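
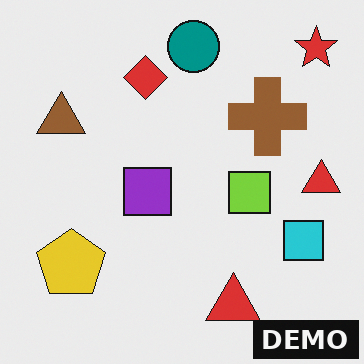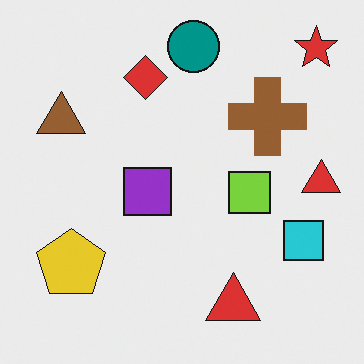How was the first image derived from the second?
The transformation is: watermarked with the text "DEMO" in the lower-right corner.

A dark label reading "DEMO" appears in the lower-right corner.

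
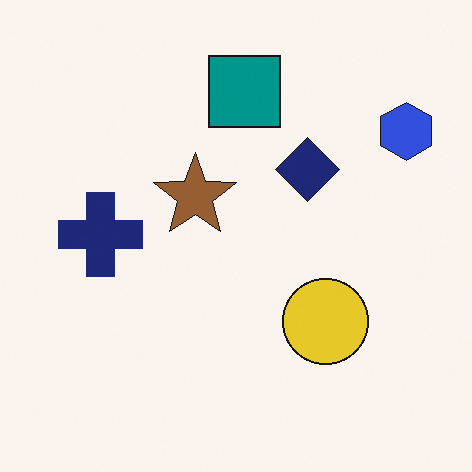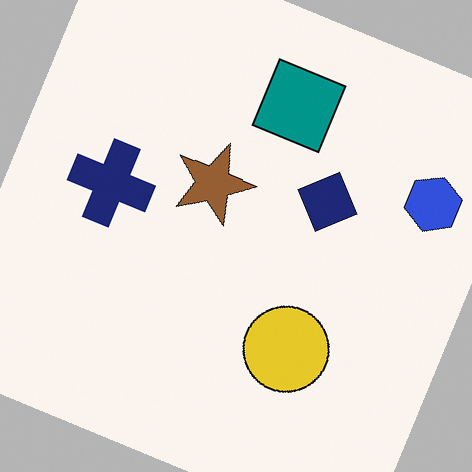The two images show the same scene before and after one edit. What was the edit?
The second image is the first rotated clockwise by a moderate amount.

Every shape is tilted by the same angle and the image corners show triangular fill wedges — a whole-image rotation by a non-right angle.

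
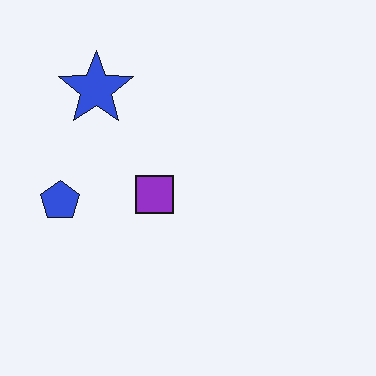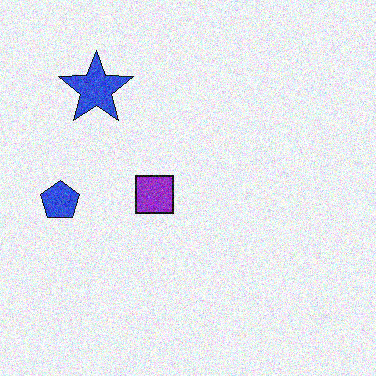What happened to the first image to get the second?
The transformation is: degraded with visible gaussian noise.

Random speckle covers the whole image, including the flat background.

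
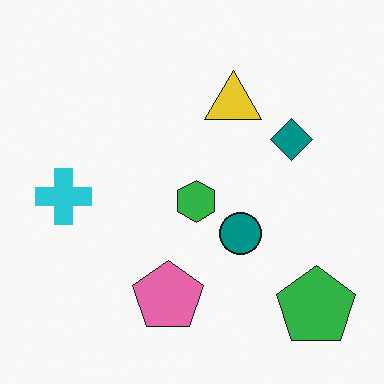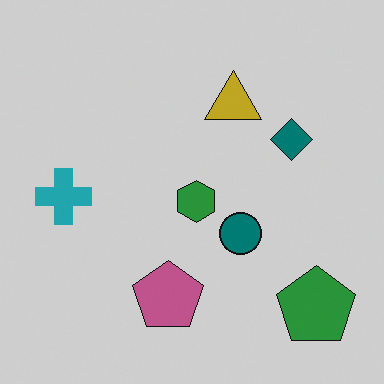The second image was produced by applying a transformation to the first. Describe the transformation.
The transformation is: slightly darkened.

Every pixel — background and shapes alike — is uniformly darkened.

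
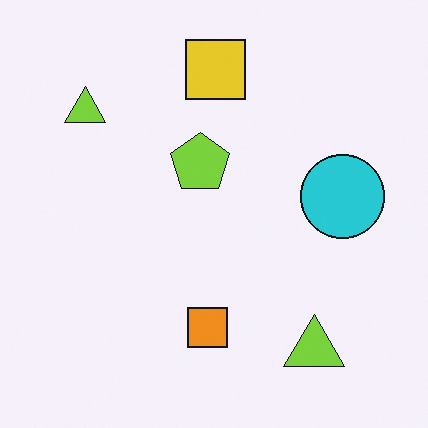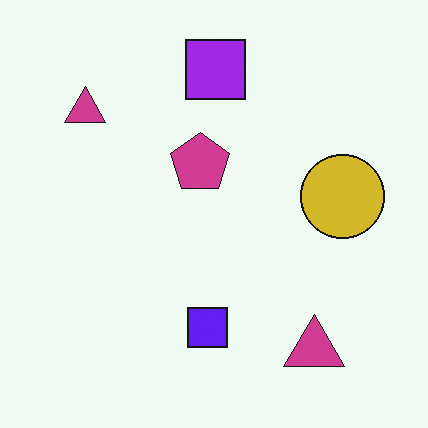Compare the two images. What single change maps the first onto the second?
The image was hue-shifted through roughly half the color wheel.

Every shape's color has rotated by the same amount around the hue wheel — a uniform hue shift.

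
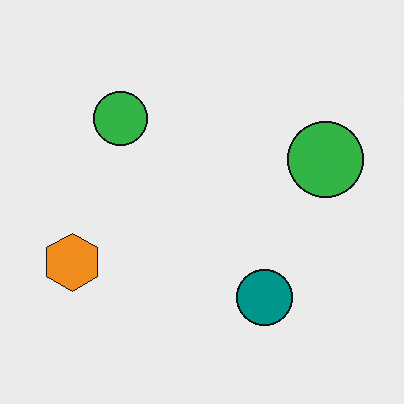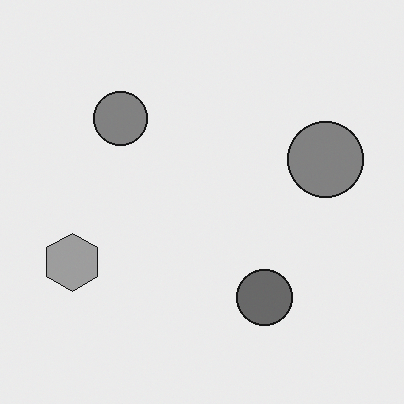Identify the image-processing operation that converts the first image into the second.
It was converted to grayscale.

All color is removed — every shape is now a shade of grey.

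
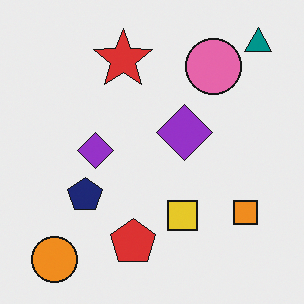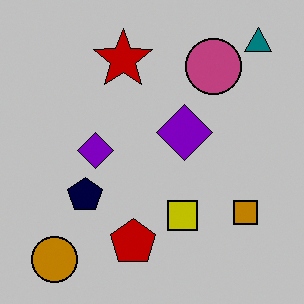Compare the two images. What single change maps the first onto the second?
The second image is the first heavily posterized to just a handful of flat colors.

Each flat color has snapped to a coarser quantized level — most visibly, the near-white background has dropped to a flat grey.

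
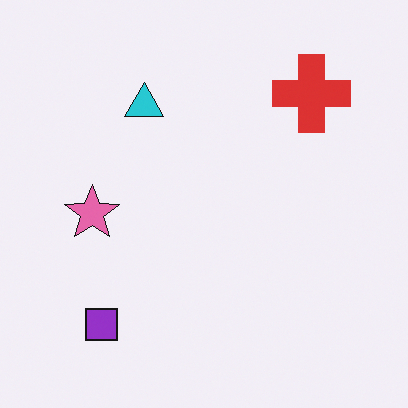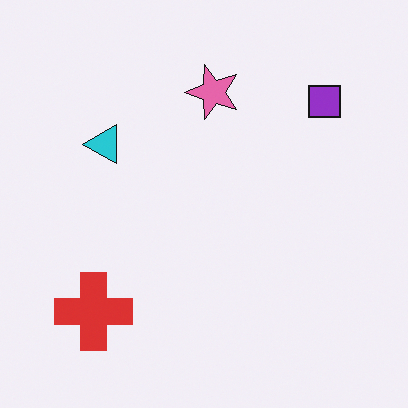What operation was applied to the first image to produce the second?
This is the original image transposed (reflected across the top-left ↔ bottom-right diagonal).

Shapes have swapped their row and column positions — what was in the top-right is now in the bottom-left — a diagonal reflection.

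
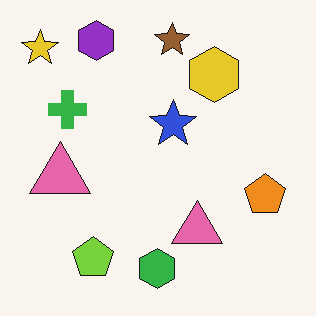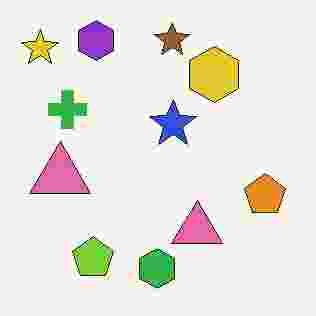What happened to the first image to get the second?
The second image is the first heavily JPEG-compressed with obvious blocking artifacts.

Blocky 8×8 compression artifacts appear around shape edges and the flat background shows ringing — characteristic JPEG degradation.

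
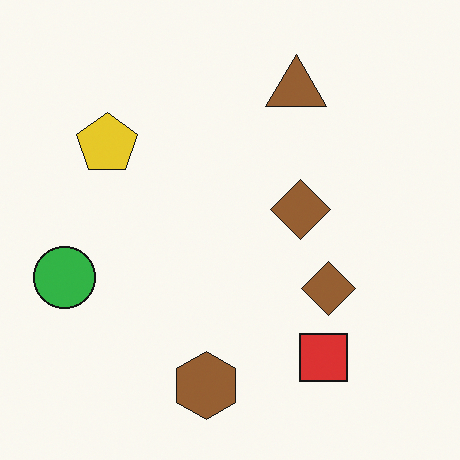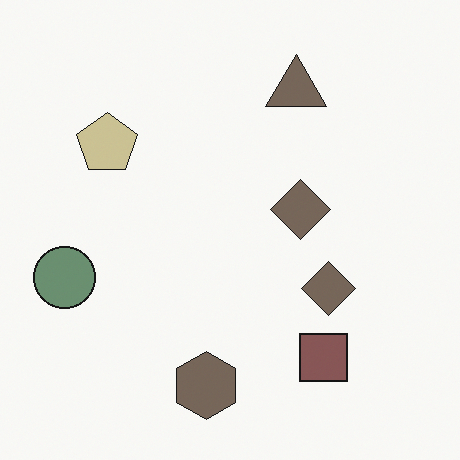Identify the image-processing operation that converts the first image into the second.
Heavily desaturated.

All colors are more muted and greyish — a global saturation change.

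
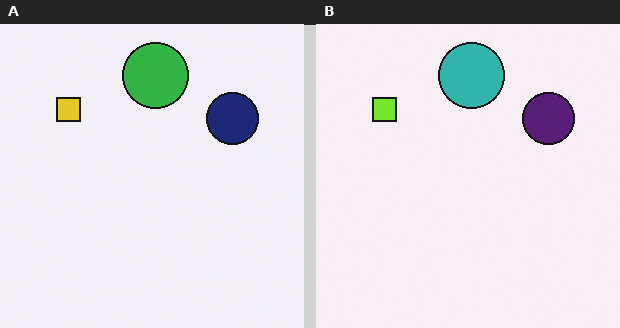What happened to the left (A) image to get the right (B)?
The right (B) image is the left (A) hue-shifted slightly.

Every shape's color has rotated by the same amount around the hue wheel — a uniform hue shift.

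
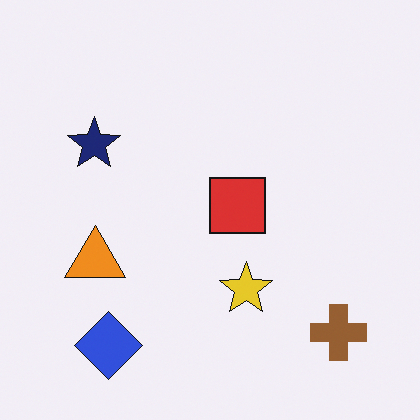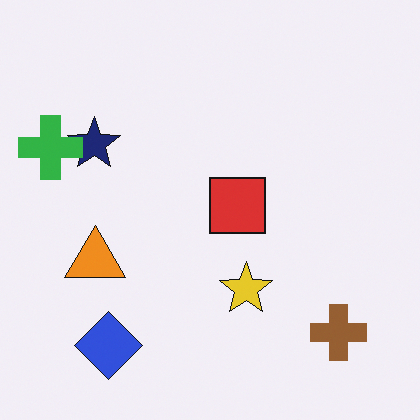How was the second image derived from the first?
The transformation is: overlaid with an additional green cross.

A green cross appears in the second image that is absent from the first.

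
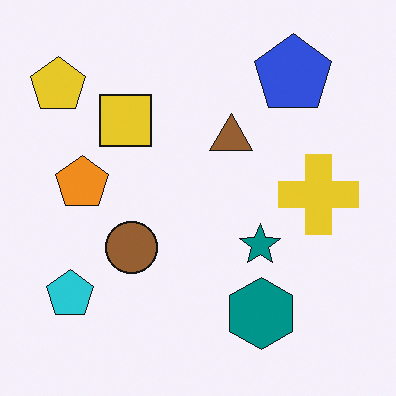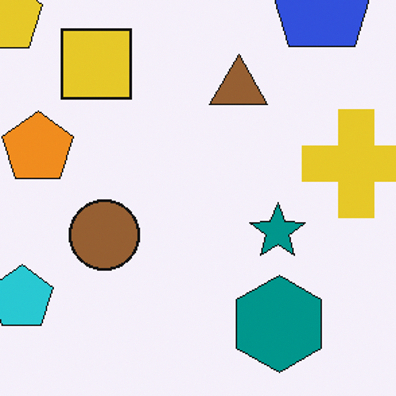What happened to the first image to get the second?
The transformation is: cropped slightly and scaled back up.

The visible shapes are larger and the field of view is narrower; shapes near the original edges may be partly or wholly outside the frame — a crop-and-rescale.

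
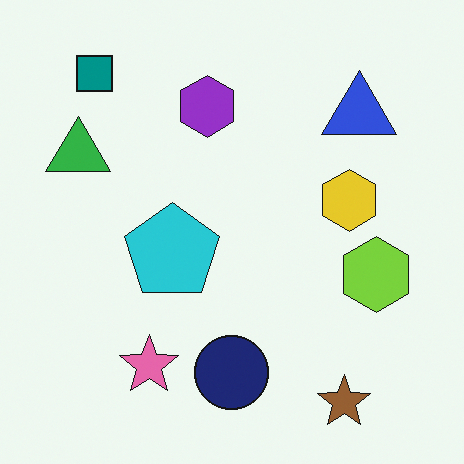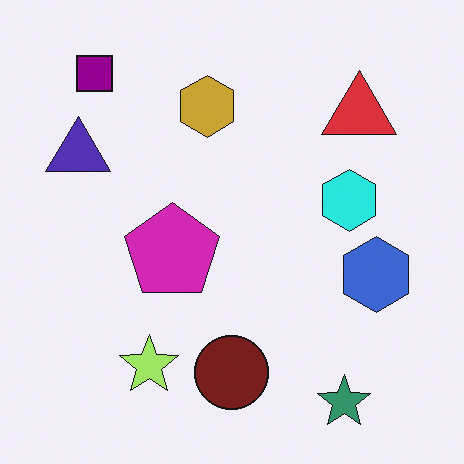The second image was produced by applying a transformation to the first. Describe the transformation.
The transformation is: hue-shifted noticeably.

Every shape's color has rotated by the same amount around the hue wheel — a uniform hue shift.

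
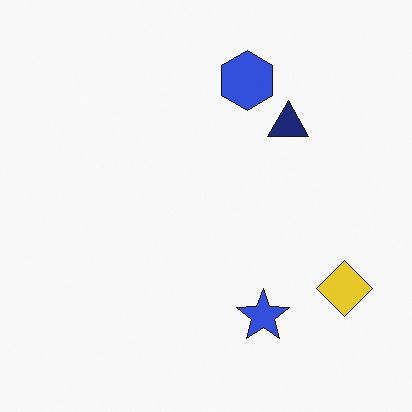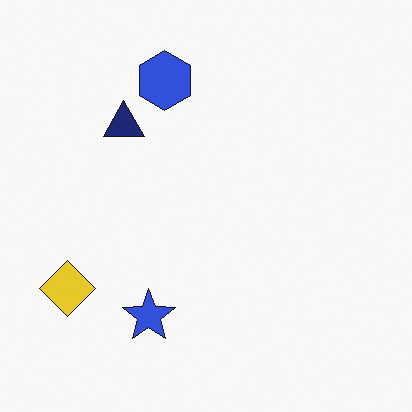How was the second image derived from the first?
The image was flipped horizontally (left ↔ right).

The yellow diamond is in the bottom-right of the first image and the bottom-left of the second — shapes on opposite sides of the vertical midline have swapped in a mirror flip.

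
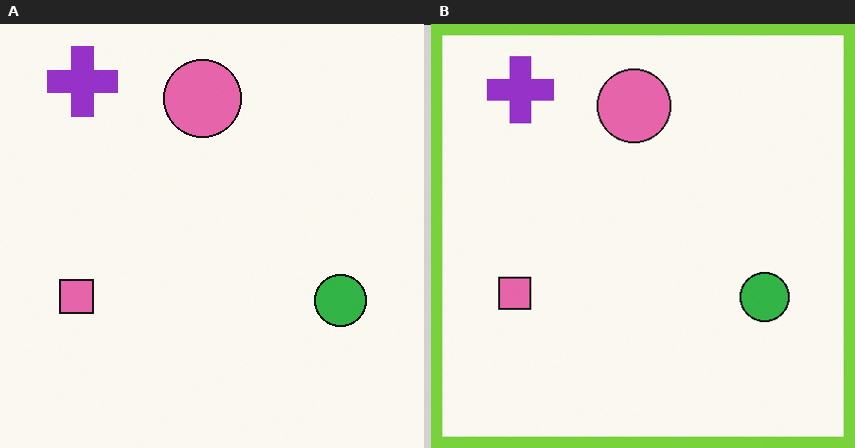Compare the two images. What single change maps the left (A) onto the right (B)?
It was framed with a lime border.

A solid lime frame runs around the edge of the right (B) image, with the content slightly shrunk inside it.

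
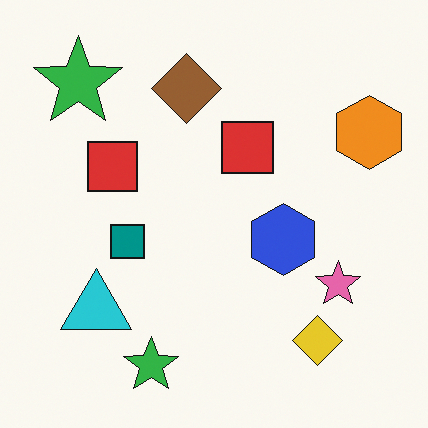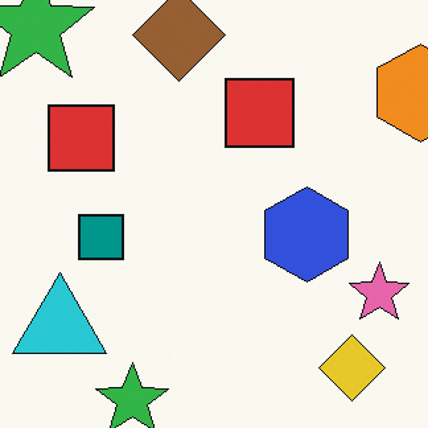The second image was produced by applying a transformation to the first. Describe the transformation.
The image was cropped to a modestly smaller region and rescaled.

The visible shapes are larger and the field of view is narrower; shapes near the original edges may be partly or wholly outside the frame — a crop-and-rescale.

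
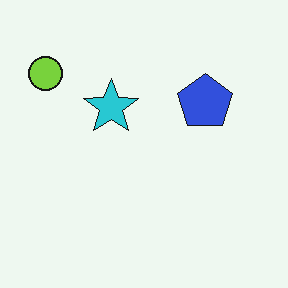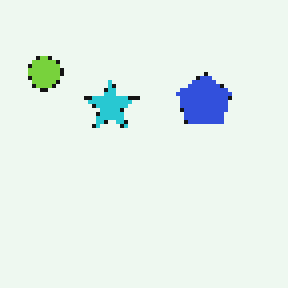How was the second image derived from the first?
This is the original image lightly pixelated (a mild mosaic effect).

Shapes are reduced to large square blocks; fine edges and outlines are lost — a downscale-then-upscale (mosaic) effect.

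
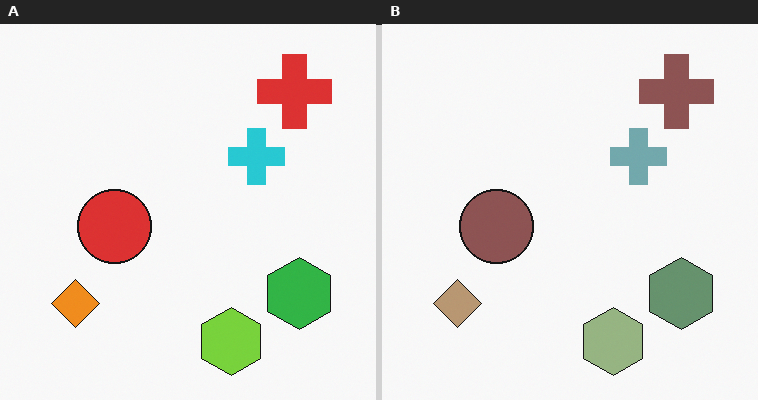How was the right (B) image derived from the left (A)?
This is the original image made much more muted (saturation change).

All colors are more muted and greyish — a global saturation change.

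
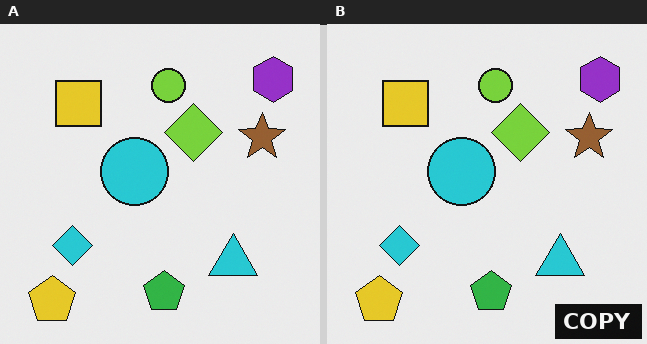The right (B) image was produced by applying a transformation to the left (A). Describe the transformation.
The right (B) image is the left (A) watermarked with the text "COPY" in the lower-right corner.

A dark label reading "COPY" appears in the lower-right corner.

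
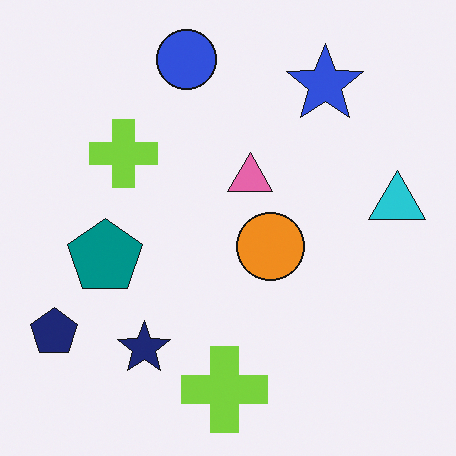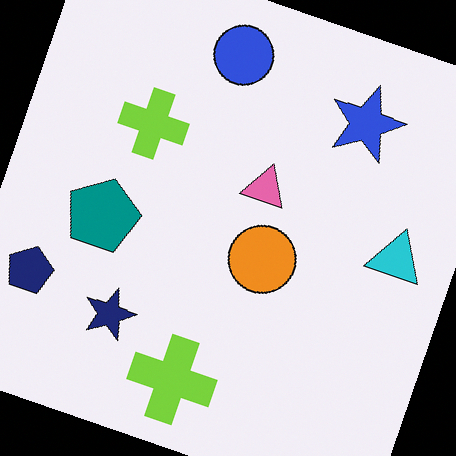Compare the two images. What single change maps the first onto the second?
The transformation is: rotated clockwise by a moderate amount.

Every shape is tilted by the same angle and the image corners show triangular fill wedges — a whole-image rotation by a non-right angle.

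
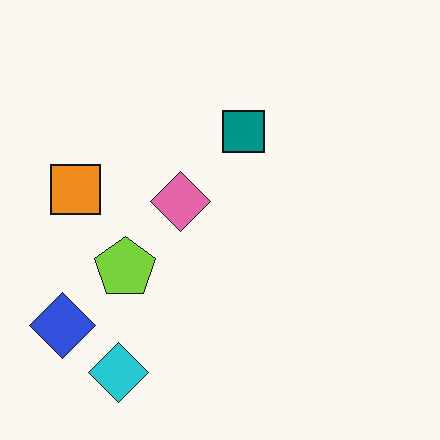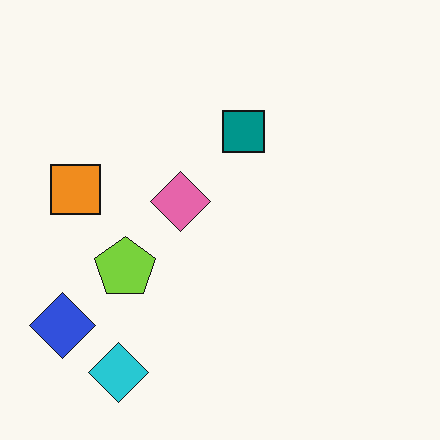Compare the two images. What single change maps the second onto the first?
Given moderate JPEG compression.

Blocky 8×8 compression artifacts appear around shape edges and the flat background shows ringing — characteristic JPEG degradation.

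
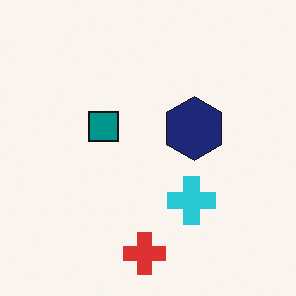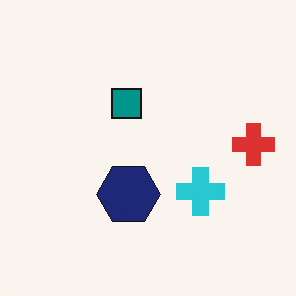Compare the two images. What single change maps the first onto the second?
Transposed (reflected across the top-left ↔ bottom-right diagonal).

Shapes have swapped their row and column positions — what was in the top-right is now in the bottom-left — a diagonal reflection.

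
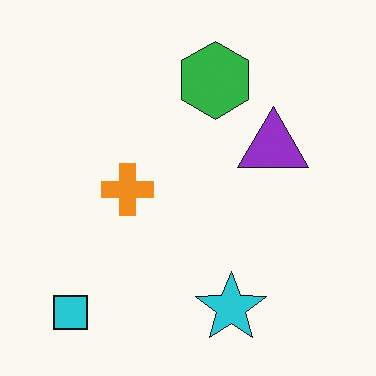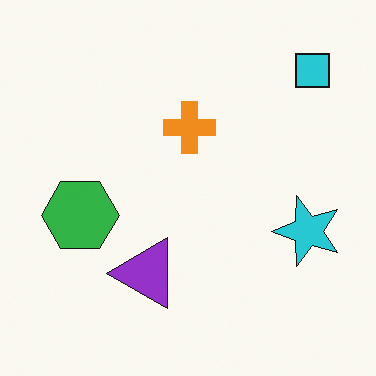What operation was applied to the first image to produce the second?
The second image is the first transposed (reflected across the top-left ↔ bottom-right diagonal).

Shapes have swapped their row and column positions — what was in the top-right is now in the bottom-left — a diagonal reflection.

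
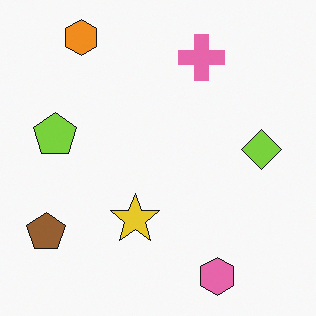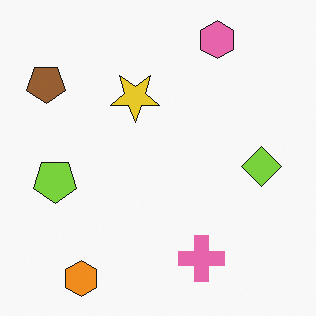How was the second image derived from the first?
It was flipped vertically (top ↔ bottom).

The orange hexagon is in the top-left of the first image and the bottom-left of the second — shapes on opposite sides of the horizontal midline have swapped in a mirror flip.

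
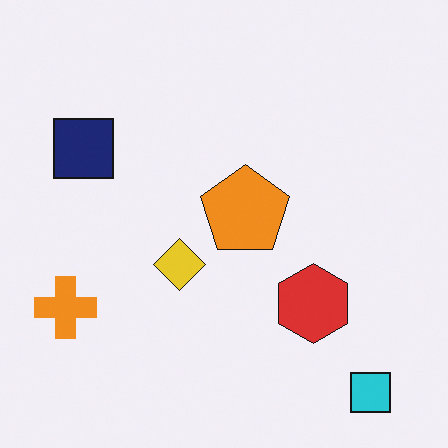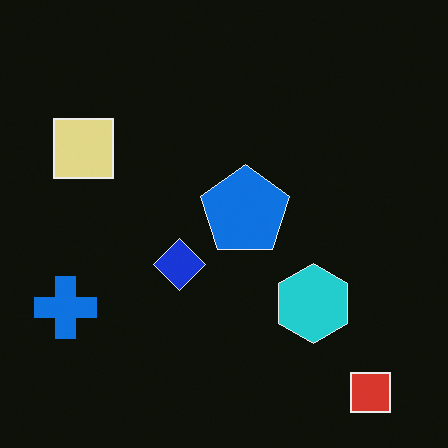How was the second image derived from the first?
The transformation is: color-inverted (negative).

The light background has become dark and every shape's color is its complement — a photographic negative.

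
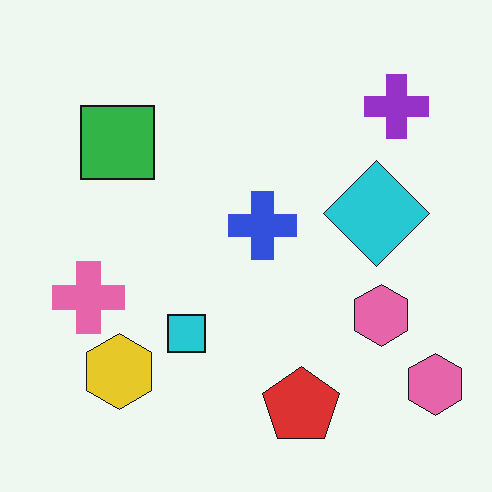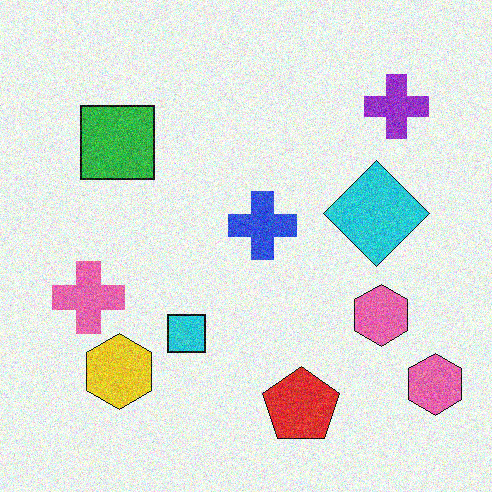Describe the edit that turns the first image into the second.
The transformation is: degraded with moderate additive noise.

Random speckle covers the whole image, including the flat background.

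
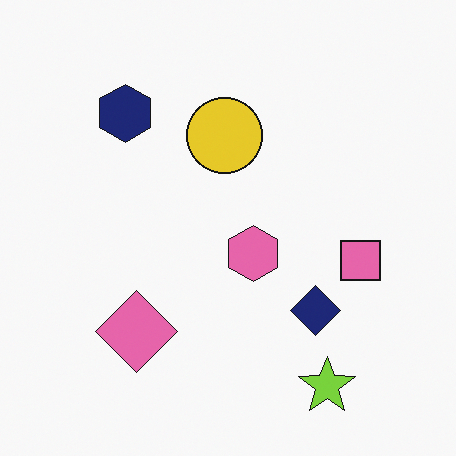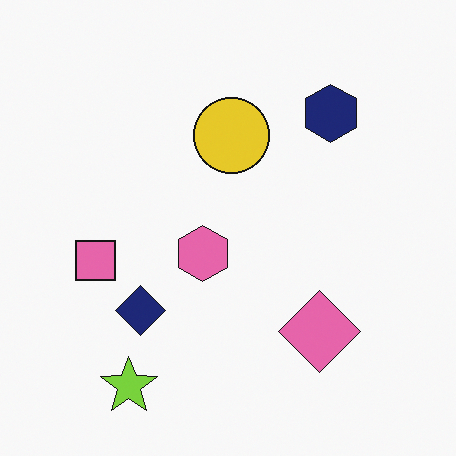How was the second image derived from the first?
The image was flipped horizontally (left ↔ right).

The pink square is in the right of the first image and the left of the second — shapes on opposite sides of the vertical midline have swapped in a mirror flip.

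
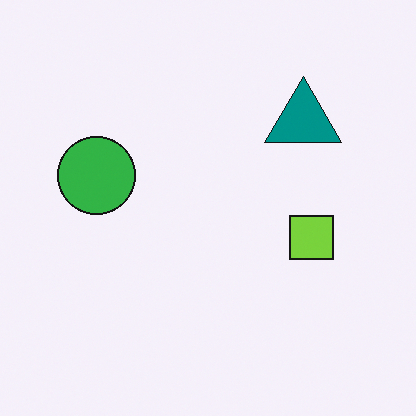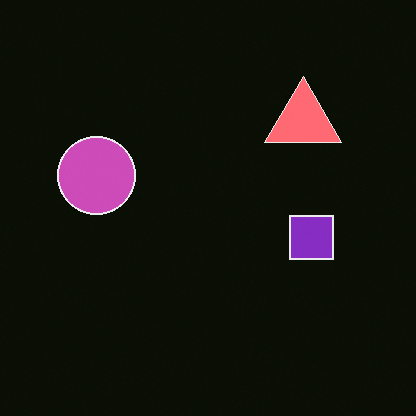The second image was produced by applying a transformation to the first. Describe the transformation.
Color-inverted (negative).

The light background has become dark and every shape's color is its complement — a photographic negative.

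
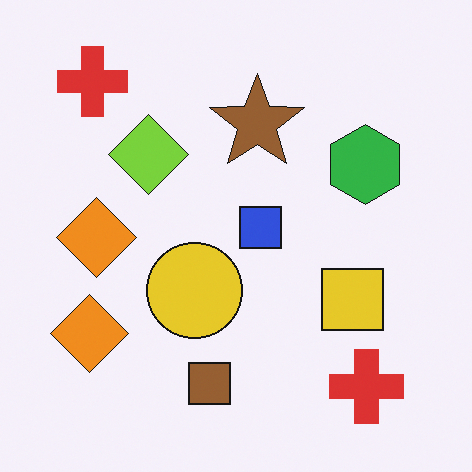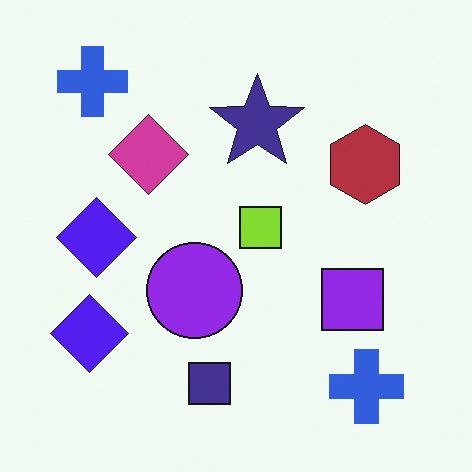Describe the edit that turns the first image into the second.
It was hue-shifted by a large amount.

Every shape's color has rotated by the same amount around the hue wheel — a uniform hue shift.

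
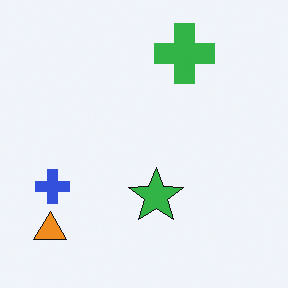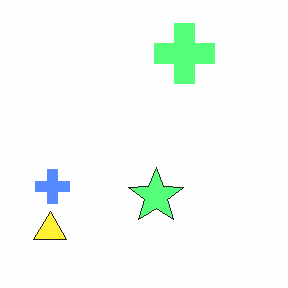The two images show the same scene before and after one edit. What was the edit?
This is the original image noticeably brightened.

Every pixel — background and shapes alike — is uniformly brightened.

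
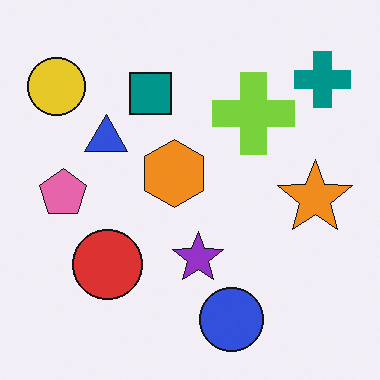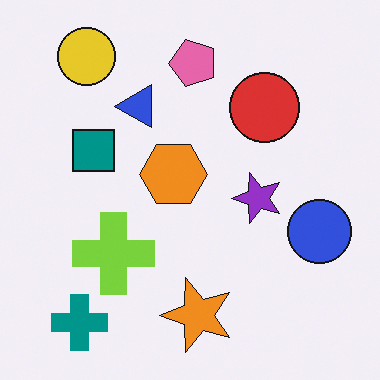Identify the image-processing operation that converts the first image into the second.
The image was transposed (reflected across the top-left ↔ bottom-right diagonal).

Shapes have swapped their row and column positions — what was in the top-right is now in the bottom-left — a diagonal reflection.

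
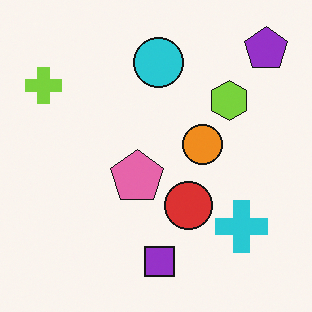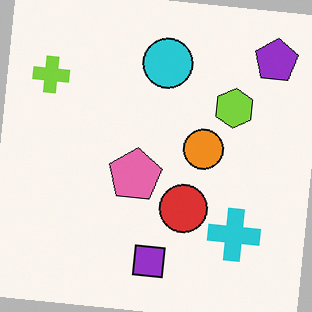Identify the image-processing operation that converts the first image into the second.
The second image is the first rotated clockwise by a slight angle.

Every shape is tilted by the same angle and the image corners show triangular fill wedges — a whole-image rotation by a non-right angle.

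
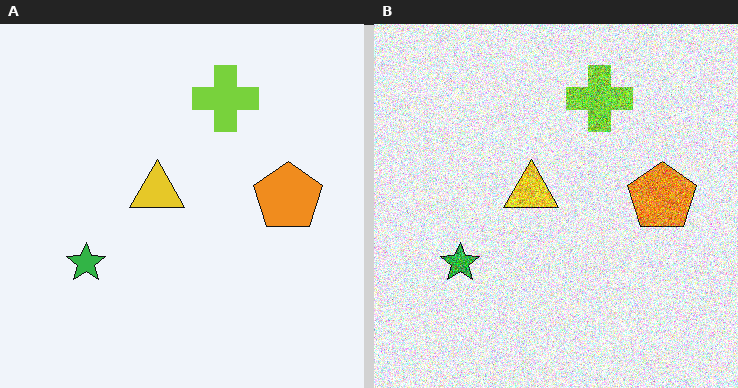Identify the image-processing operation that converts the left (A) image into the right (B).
The right (B) image is the left (A) degraded with heavy additive noise.

Random speckle covers the whole image, including the flat background.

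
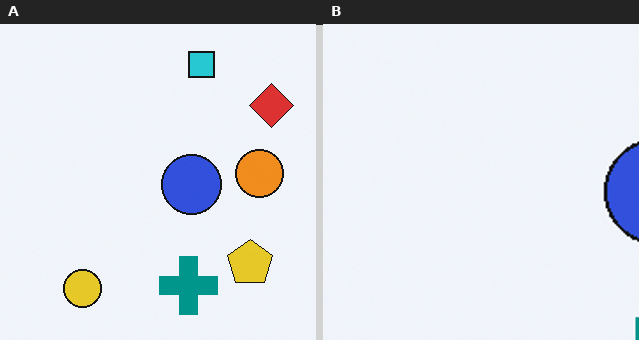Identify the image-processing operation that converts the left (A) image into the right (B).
It was cropped tightly and scaled back up.

The visible shapes are larger and the field of view is narrower; shapes near the original edges may be partly or wholly outside the frame — a crop-and-rescale.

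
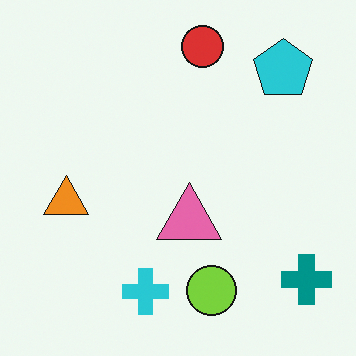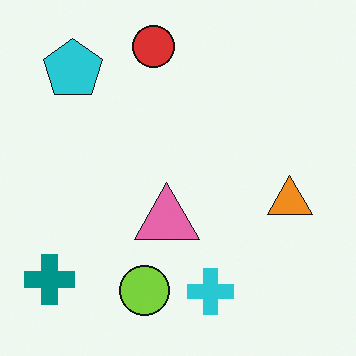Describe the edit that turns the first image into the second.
The image was flipped horizontally (left ↔ right).

The teal cross is in the bottom-right of the first image and the bottom-left of the second — shapes on opposite sides of the vertical midline have swapped in a mirror flip.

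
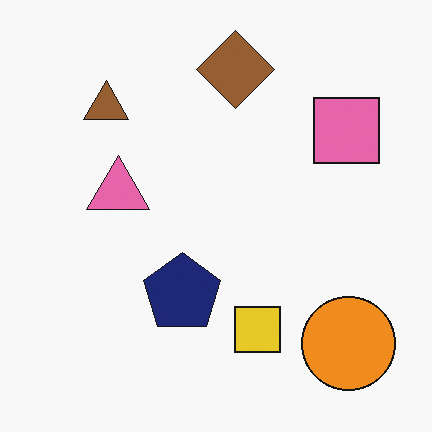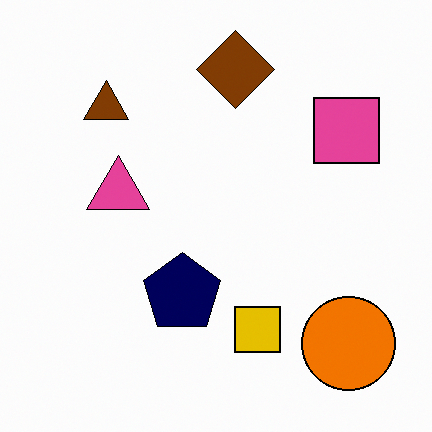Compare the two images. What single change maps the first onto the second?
The transformation is: given slightly increased contrast.

Tones are pushed away from mid-grey across the whole image — a global contrast change.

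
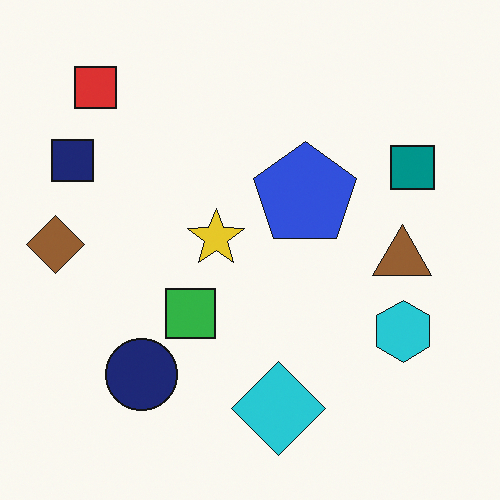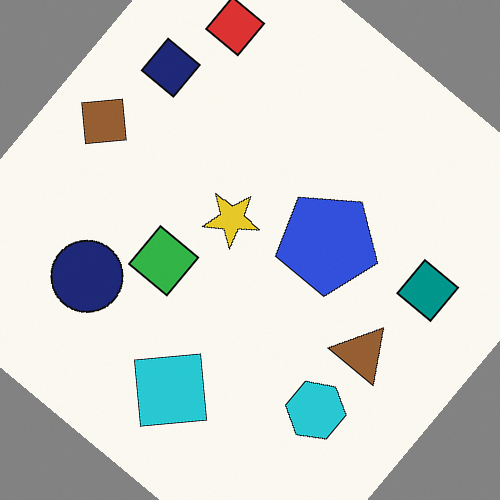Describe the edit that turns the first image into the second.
The transformation is: rotated clockwise by a large amount — several tens of degrees.

Every shape is tilted by the same angle and the image corners show triangular fill wedges — a whole-image rotation by a non-right angle.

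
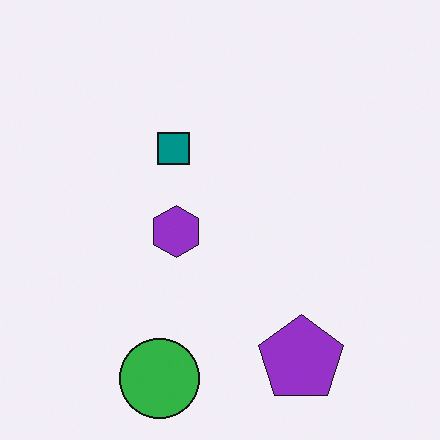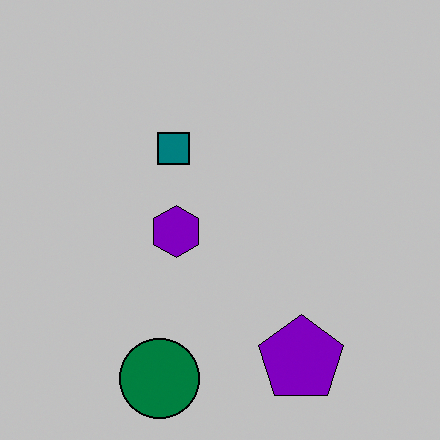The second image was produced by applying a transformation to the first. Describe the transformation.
The image was aggressively posterized.

Each flat color has snapped to a coarser quantized level — most visibly, the near-white background has dropped to a flat grey.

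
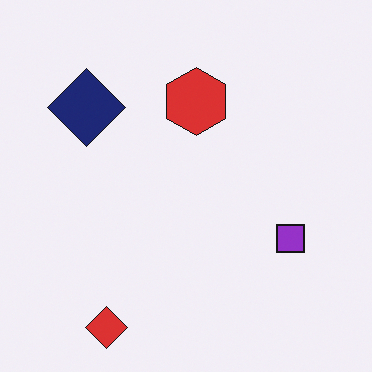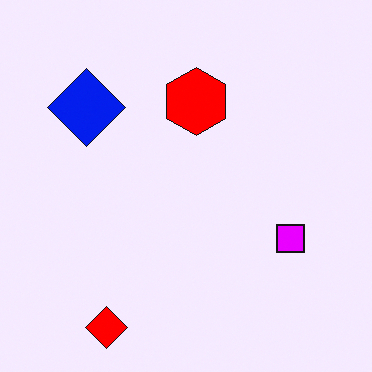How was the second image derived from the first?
The second image is the first heavily oversaturated.

All colors are more vivid — a global saturation change.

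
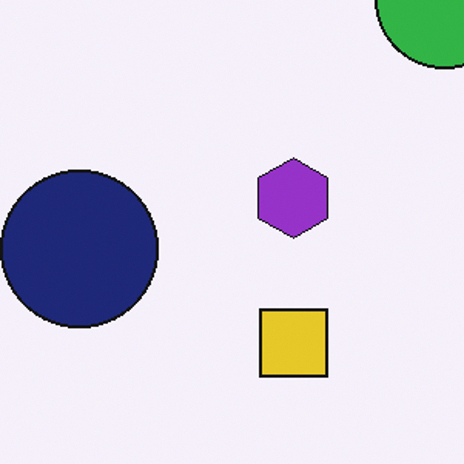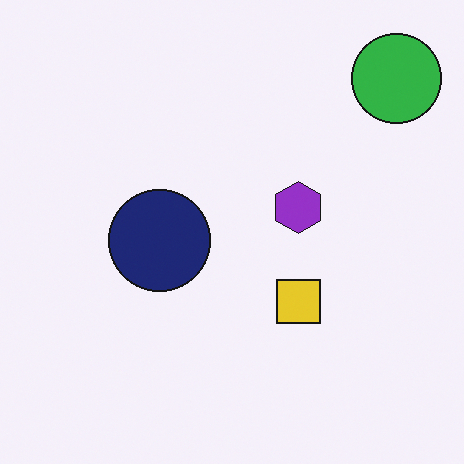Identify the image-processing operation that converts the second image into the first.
This is the original image cropped slightly and scaled back up.

The visible shapes are larger and the field of view is narrower; shapes near the original edges may be partly or wholly outside the frame — a crop-and-rescale.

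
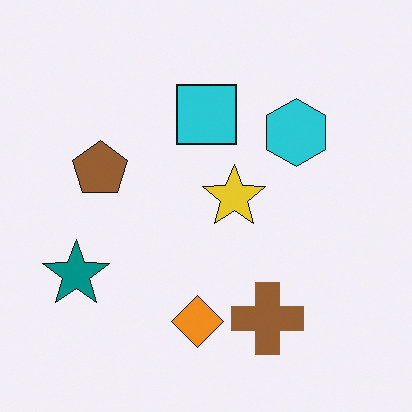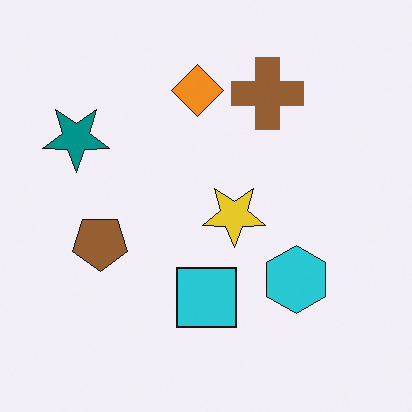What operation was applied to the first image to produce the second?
The second image is the first flipped vertically (top ↔ bottom).

The orange diamond is in the bottom of the first image and the top of the second — shapes on opposite sides of the horizontal midline have swapped in a mirror flip.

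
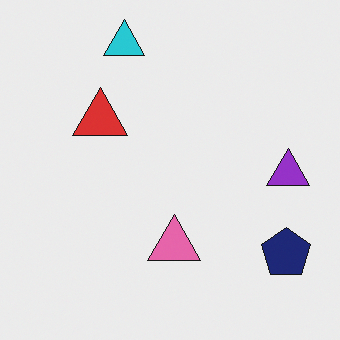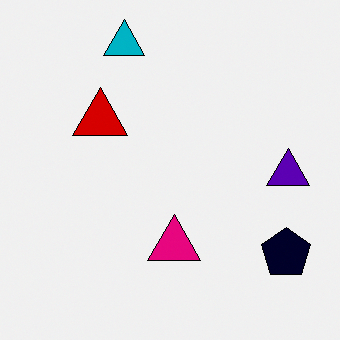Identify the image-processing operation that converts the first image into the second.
The transformation is: boosted in contrast.

Tones are pushed away from mid-grey across the whole image — a global contrast change.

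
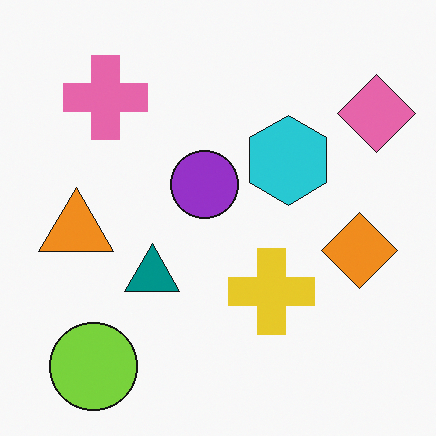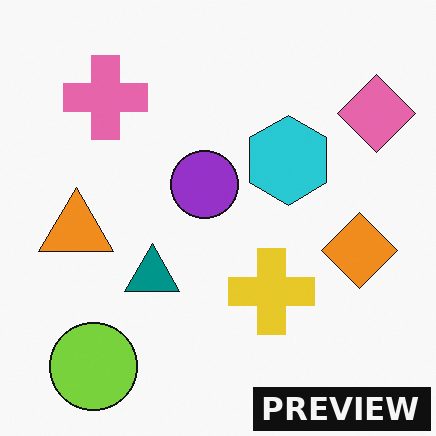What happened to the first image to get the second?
This is the original image watermarked with the text "PREVIEW" in the lower-right corner.

A dark label reading "PREVIEW" appears in the lower-right corner.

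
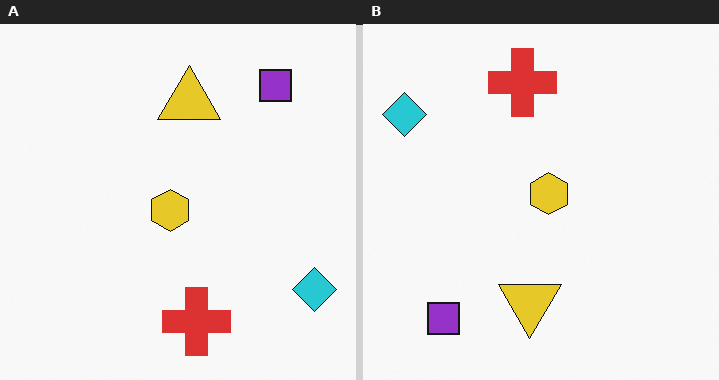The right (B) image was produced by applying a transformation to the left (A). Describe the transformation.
Rotated 180°.

The cyan diamond sits in the bottom-right of the left (A) image and the top-left of the right (B) — consistent with a whole-image 180° rotation.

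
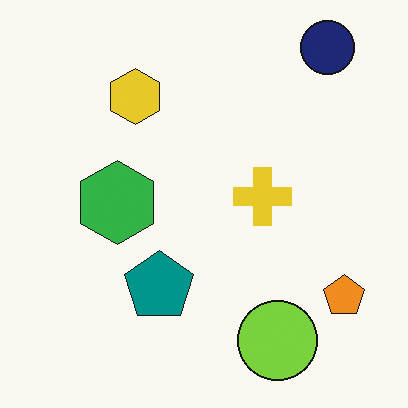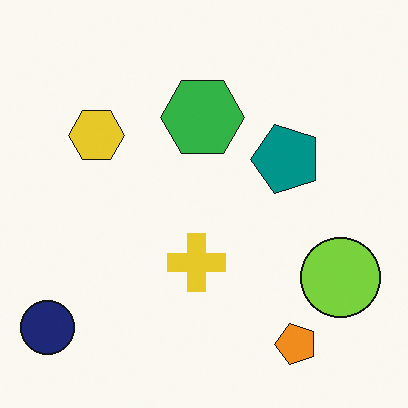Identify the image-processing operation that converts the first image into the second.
This is the original image transposed (reflected across the top-left ↔ bottom-right diagonal).

Shapes have swapped their row and column positions — what was in the top-right is now in the bottom-left — a diagonal reflection.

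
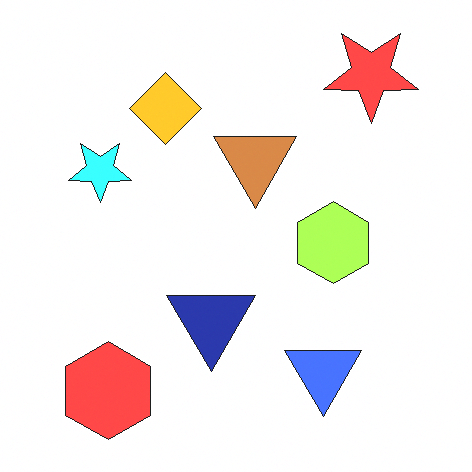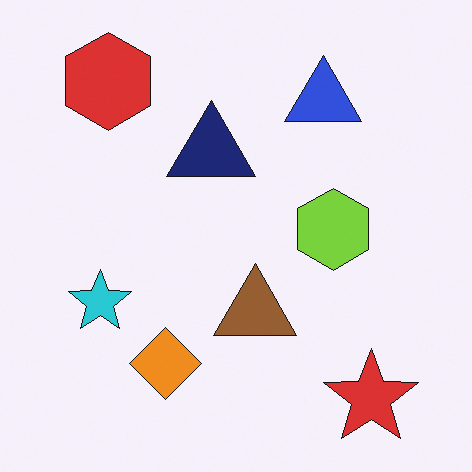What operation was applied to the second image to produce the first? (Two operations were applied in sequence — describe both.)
The image was flipped vertically (top ↔ bottom), then noticeably brightened.

The red star is in the bottom-right of the second image and the top-right of the first — shapes on opposite sides of the horizontal midline have swapped in a mirror flip. Every pixel — background and shapes alike — is uniformly brightened.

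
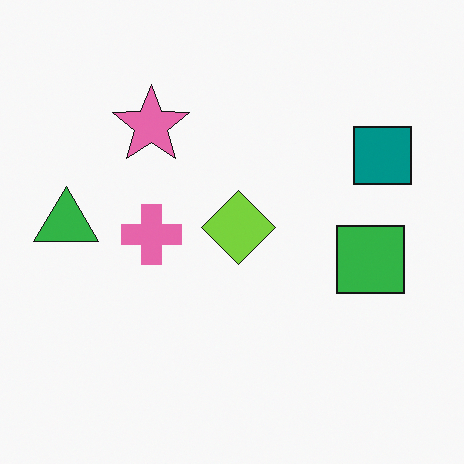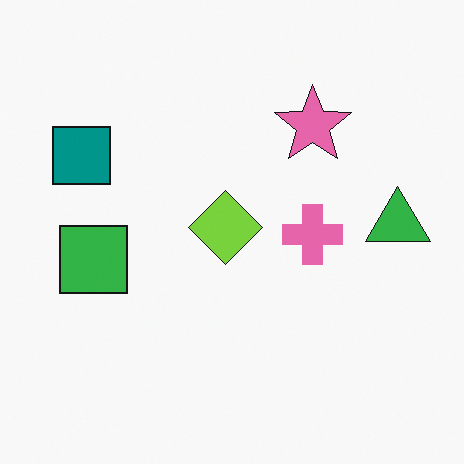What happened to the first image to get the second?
The image was flipped horizontally (left ↔ right).

The green triangle is in the left of the first image and the right of the second — shapes on opposite sides of the vertical midline have swapped in a mirror flip.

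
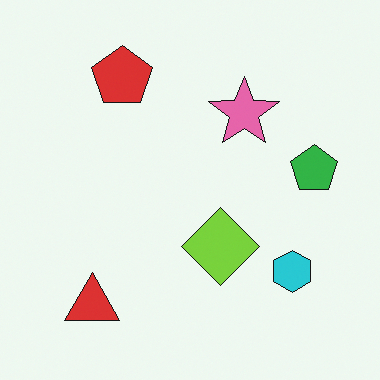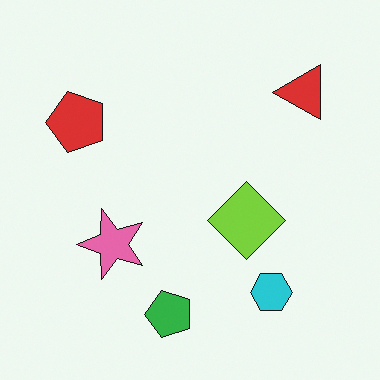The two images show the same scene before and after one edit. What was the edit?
This is the original image transposed (reflected across the top-left ↔ bottom-right diagonal).

Shapes have swapped their row and column positions — what was in the top-right is now in the bottom-left — a diagonal reflection.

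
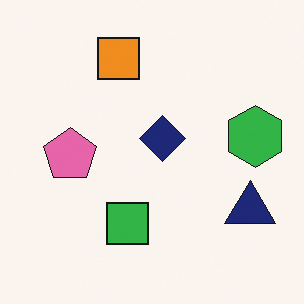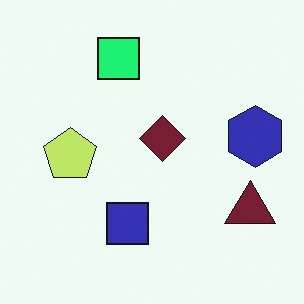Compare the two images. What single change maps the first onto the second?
It was hue-shifted noticeably.

Every shape's color has rotated by the same amount around the hue wheel — a uniform hue shift.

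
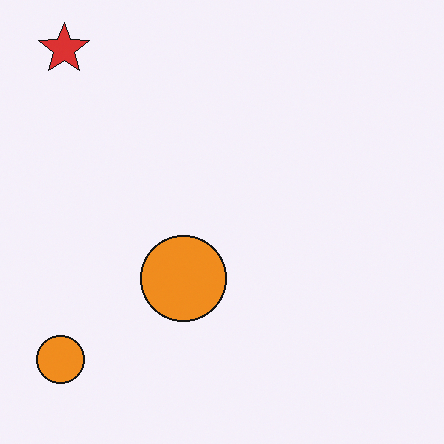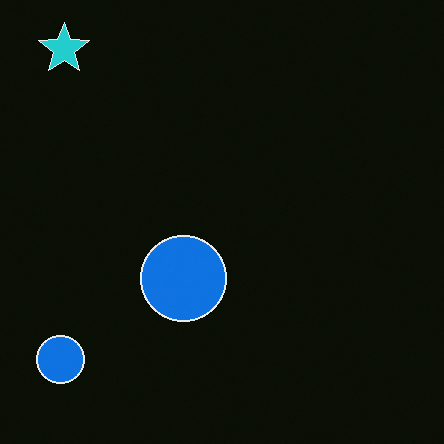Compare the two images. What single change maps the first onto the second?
The transformation is: color-inverted (negative).

The light background has become dark and every shape's color is its complement — a photographic negative.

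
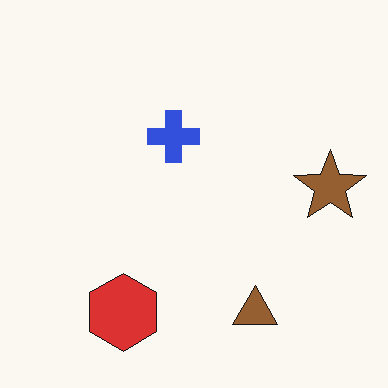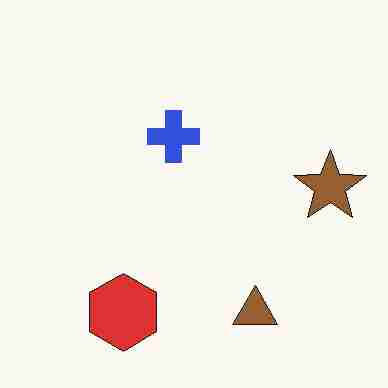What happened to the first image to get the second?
The second image is the first degraded with heavy JPEG compression.

Blocky 8×8 compression artifacts appear around shape edges and the flat background shows ringing — characteristic JPEG degradation.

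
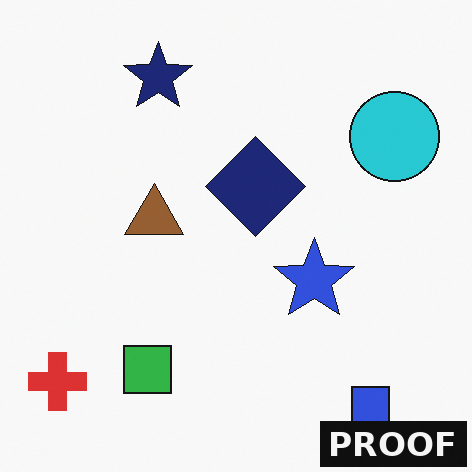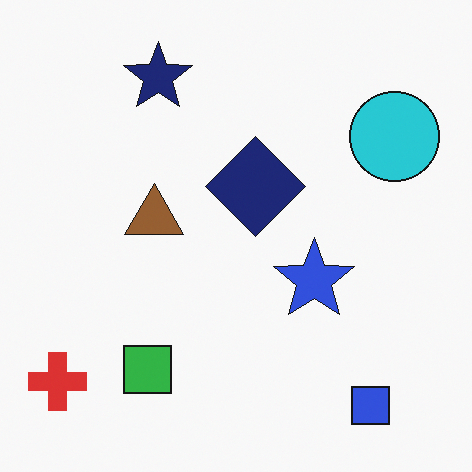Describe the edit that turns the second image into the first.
Watermarked with the text "PROOF" in the lower-right corner.

A dark label reading "PROOF" appears in the lower-right corner.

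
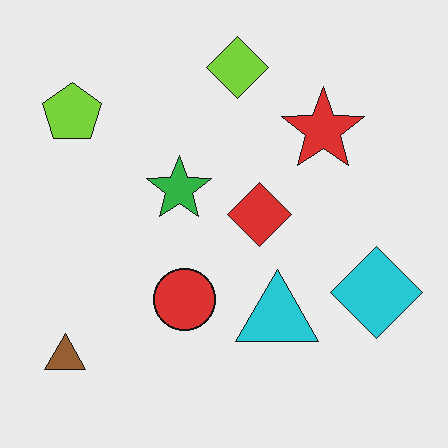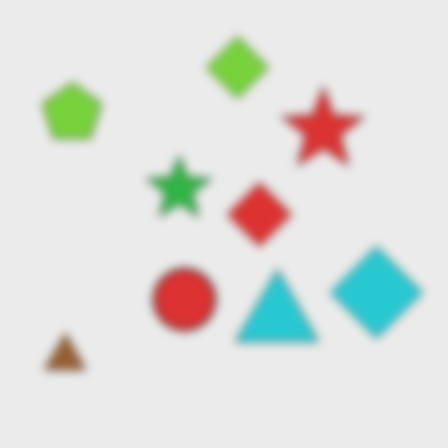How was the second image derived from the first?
It was moderately blurred.

Shape edges and outlines are uniformly softened across the whole image.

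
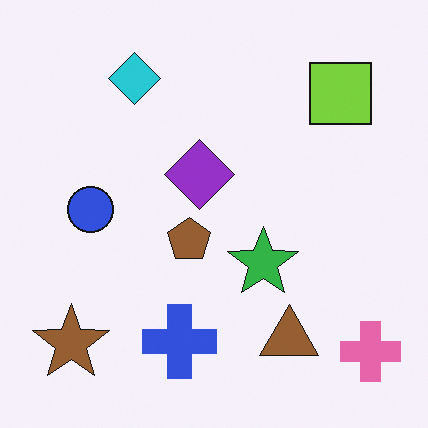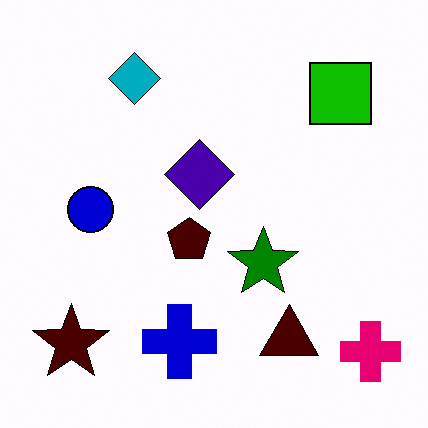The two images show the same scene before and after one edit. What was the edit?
The second image is the first boosted in contrast.

Tones are pushed away from mid-grey across the whole image — a global contrast change.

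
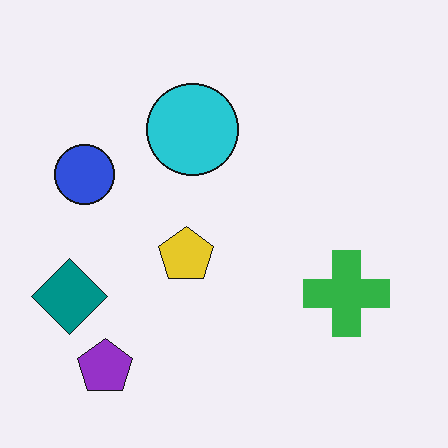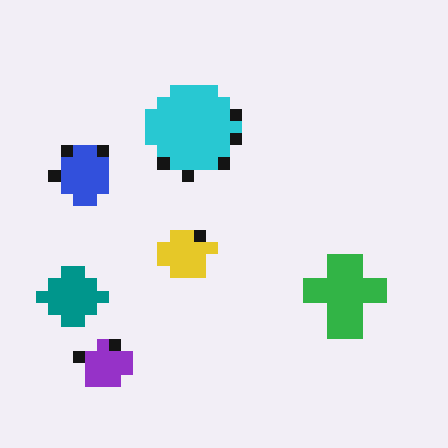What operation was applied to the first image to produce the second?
The image was coarsely pixelated.

Shapes are reduced to large square blocks; fine edges and outlines are lost — a downscale-then-upscale (mosaic) effect.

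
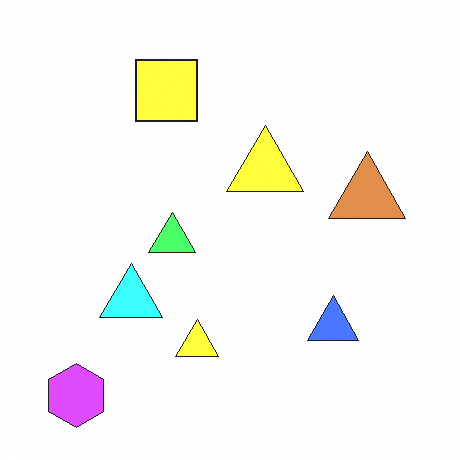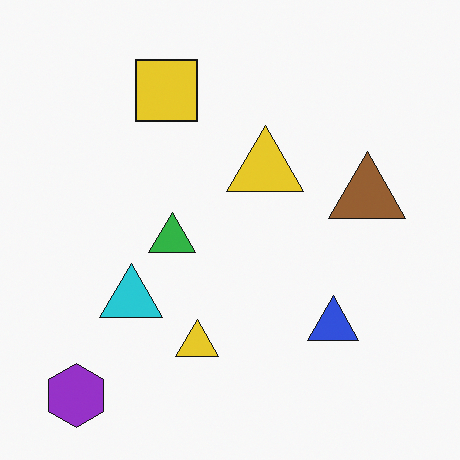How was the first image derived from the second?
It was brightened a lot.

Every pixel — background and shapes alike — is uniformly brightened.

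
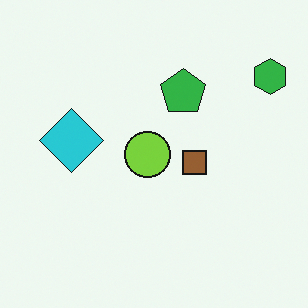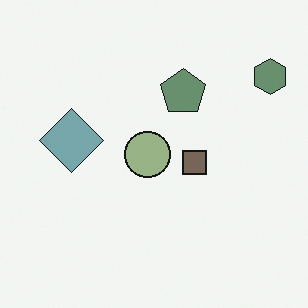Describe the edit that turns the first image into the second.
This is the original image made much more muted (saturation change).

All colors are more muted and greyish — a global saturation change.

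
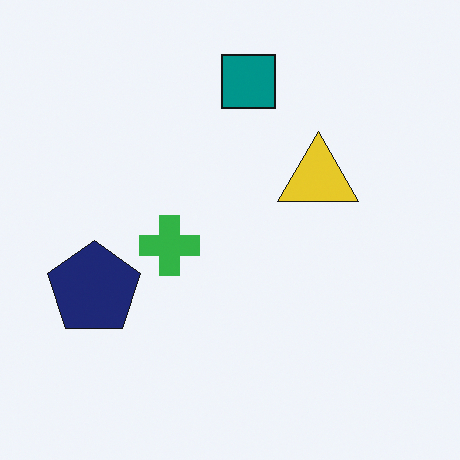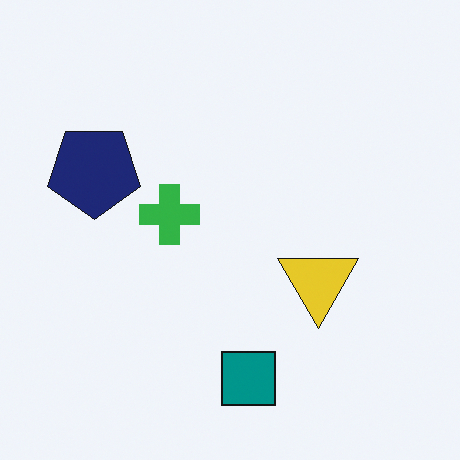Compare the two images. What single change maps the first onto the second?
It was flipped vertically (top ↔ bottom).

The teal square is in the top of the first image and the bottom of the second — shapes on opposite sides of the horizontal midline have swapped in a mirror flip.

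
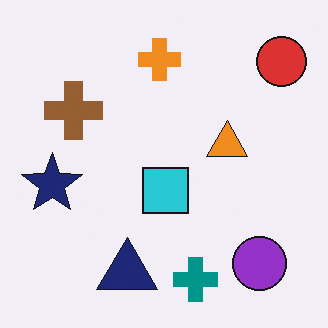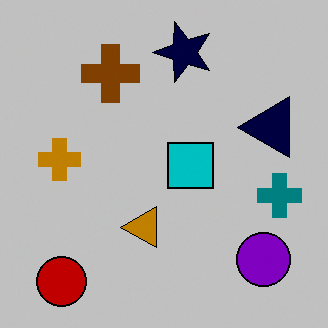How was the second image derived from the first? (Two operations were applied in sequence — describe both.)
The transformation is: aggressively posterized, then transposed (reflected across the top-left ↔ bottom-right diagonal).

Each flat color has snapped to a coarser quantized level — most visibly, the near-white background has dropped to a flat grey. Shapes have swapped their row and column positions — what was in the top-right is now in the bottom-left — a diagonal reflection.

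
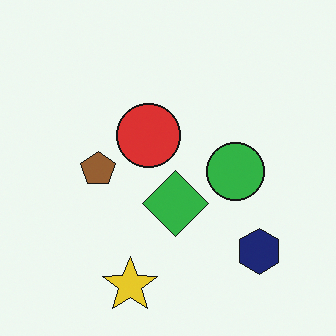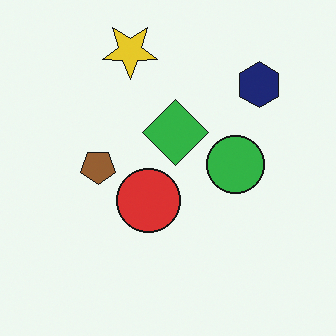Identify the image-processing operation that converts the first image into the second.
The image was flipped vertically (top ↔ bottom).

The yellow star is in the bottom of the first image and the top of the second — shapes on opposite sides of the horizontal midline have swapped in a mirror flip.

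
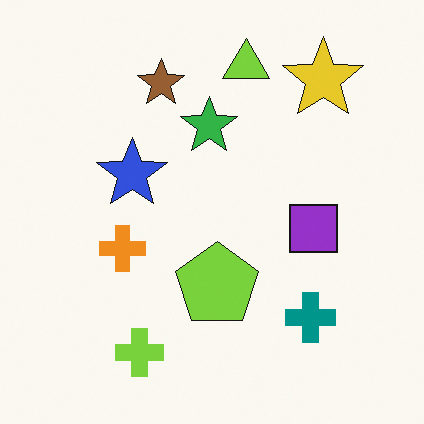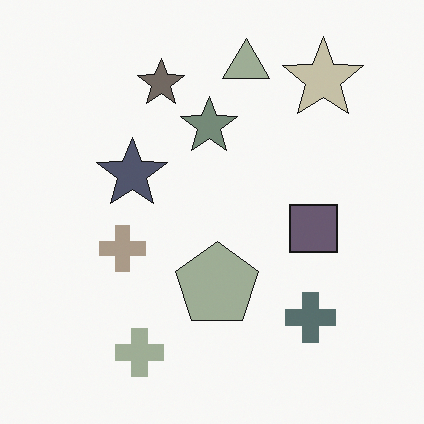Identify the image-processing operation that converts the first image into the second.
This is the original image heavily desaturated.

All colors are more muted and greyish — a global saturation change.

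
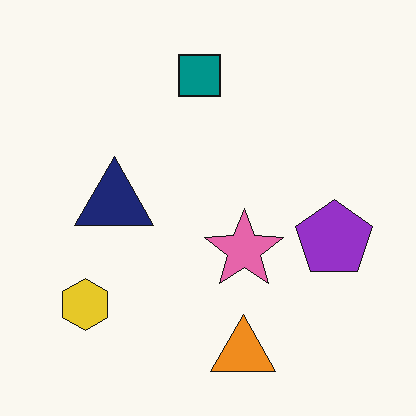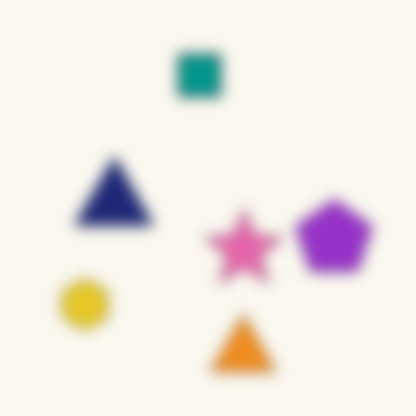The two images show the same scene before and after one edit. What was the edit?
This is the original image heavily blurred.

Shape edges and outlines are uniformly softened across the whole image.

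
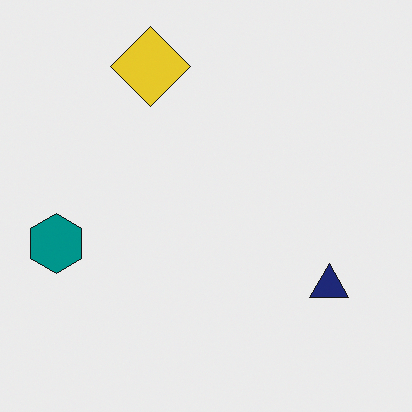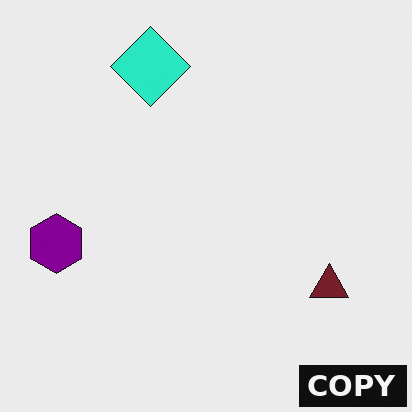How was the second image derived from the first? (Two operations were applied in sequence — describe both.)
Hue-shifted through roughly a third of the color wheel, then watermarked with the text "COPY" in the lower-right corner.

Every shape's color has rotated by the same amount around the hue wheel — a uniform hue shift. A dark label reading "COPY" appears in the lower-right corner.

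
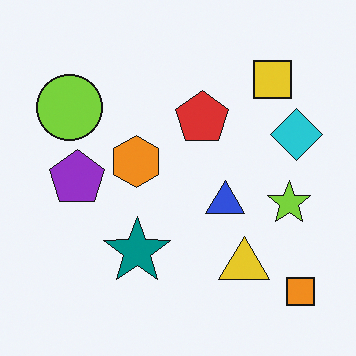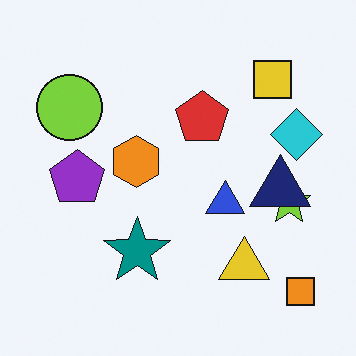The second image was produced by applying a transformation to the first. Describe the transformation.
Overlaid with an additional navy triangle.

A navy triangle appears in the second image that is absent from the first.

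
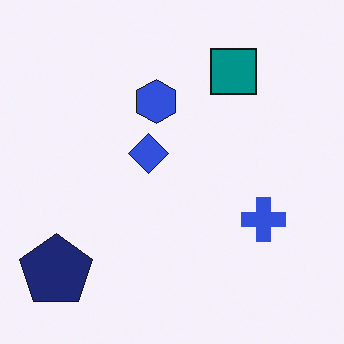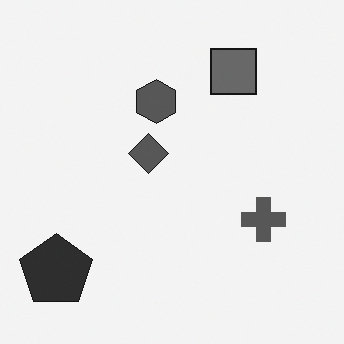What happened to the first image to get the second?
The second image is the first converted to grayscale.

All color is removed — every shape is now a shade of grey.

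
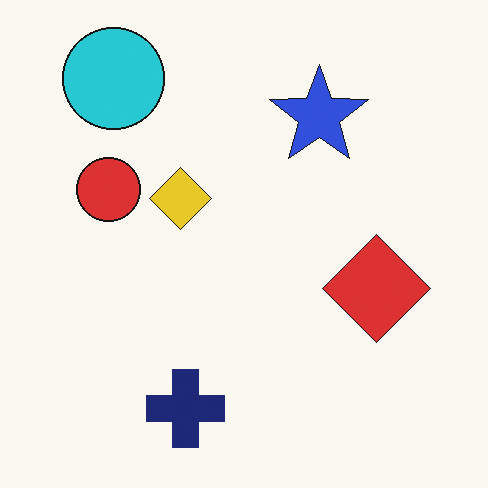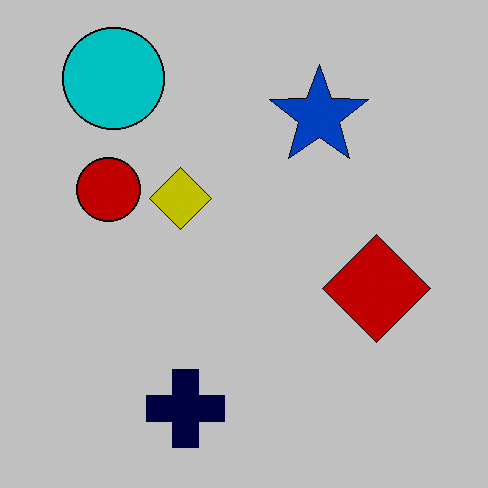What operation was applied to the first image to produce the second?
This is the original image heavily posterized to just a handful of flat colors.

Each flat color has snapped to a coarser quantized level — most visibly, the near-white background has dropped to a flat grey.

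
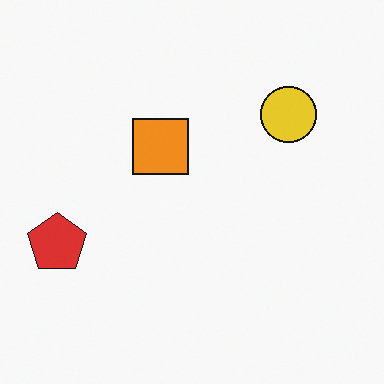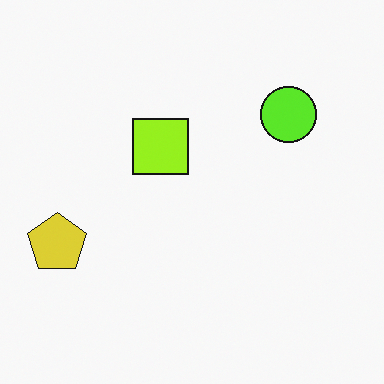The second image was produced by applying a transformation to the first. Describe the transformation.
The second image is the first hue-shifted by a small amount.

Every shape's color has rotated by the same amount around the hue wheel — a uniform hue shift.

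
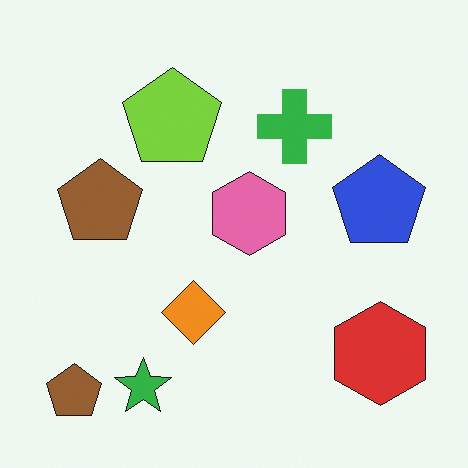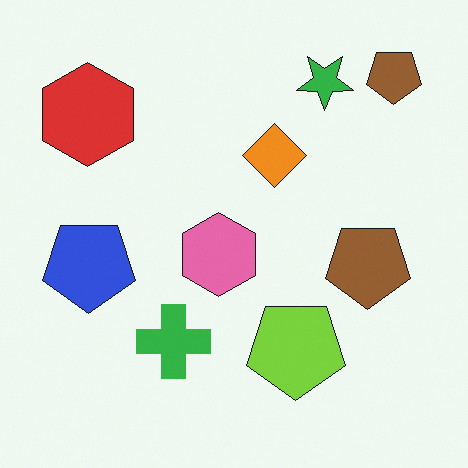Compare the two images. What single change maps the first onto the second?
The transformation is: rotated 180°.

The red hexagon sits in the bottom-right of the first image and the top-left of the second — consistent with a whole-image 180° rotation.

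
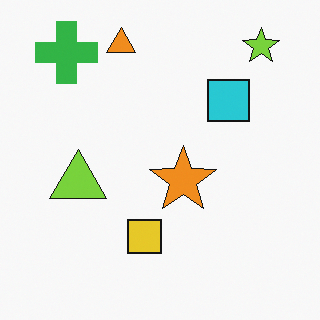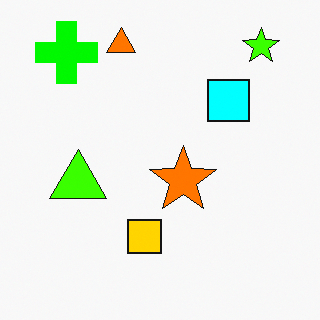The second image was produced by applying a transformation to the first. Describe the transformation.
The second image is the first made much more vivid (saturation change).

All colors are more vivid — a global saturation change.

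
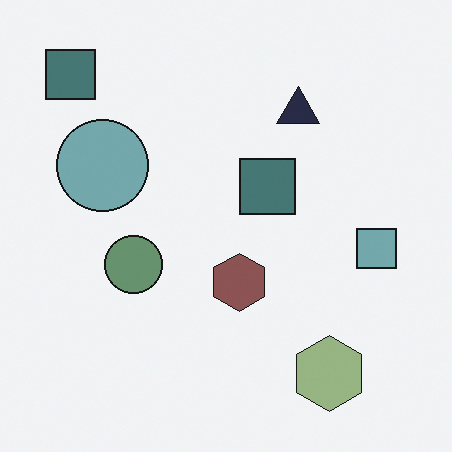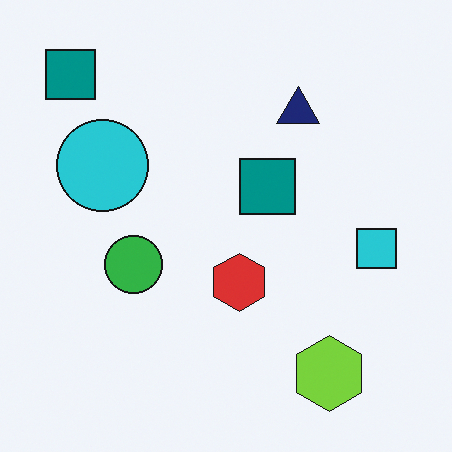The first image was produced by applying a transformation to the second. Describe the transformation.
It was made much more muted (saturation change).

All colors are more muted and greyish — a global saturation change.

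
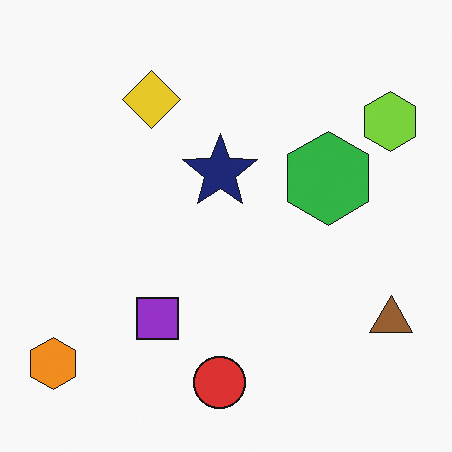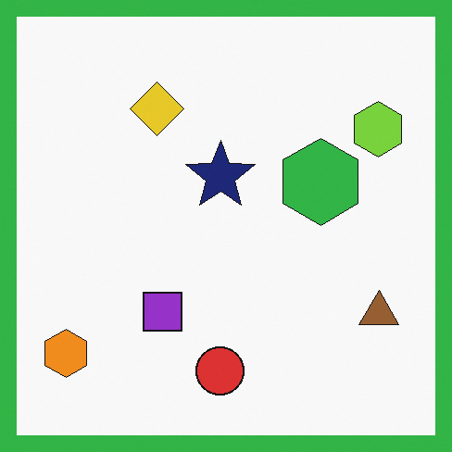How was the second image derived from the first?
Framed with a green border.

A solid green frame runs around the edge of the second image, with the content slightly shrunk inside it.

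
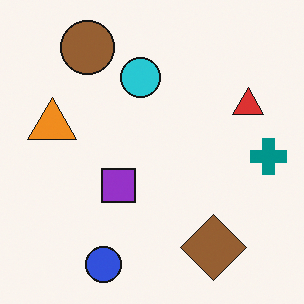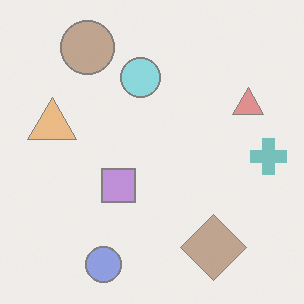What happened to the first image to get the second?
It was given much lower contrast.

Tones are pushed toward mid-grey across the whole image — a global contrast change.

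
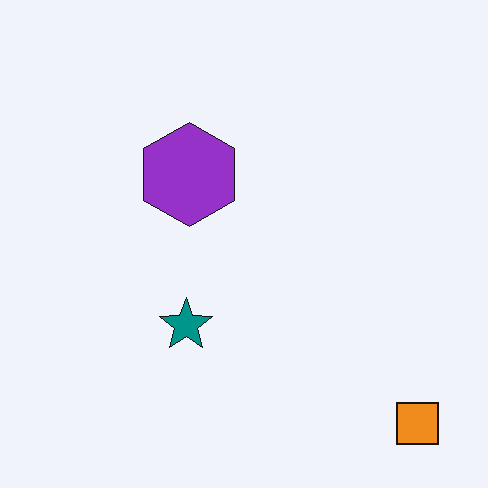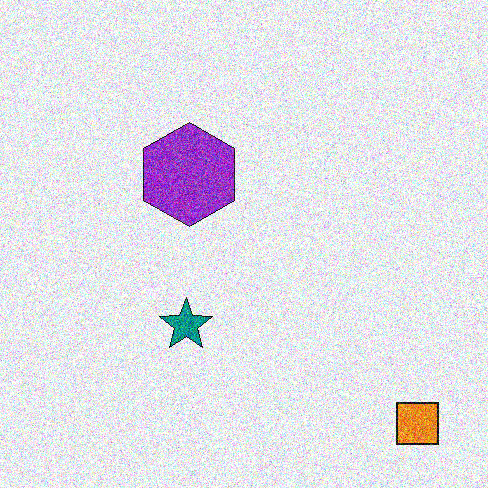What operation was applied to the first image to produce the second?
The image was degraded with strong gaussian noise.

Random speckle covers the whole image, including the flat background.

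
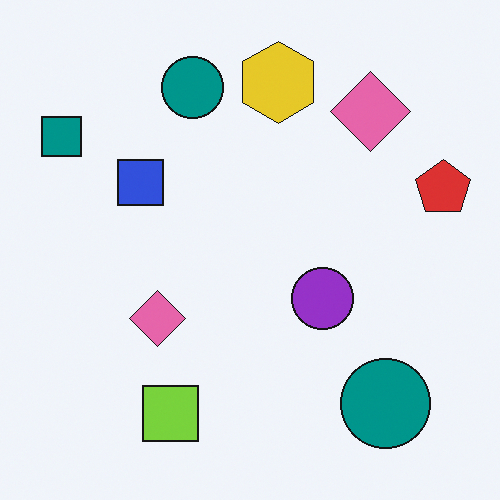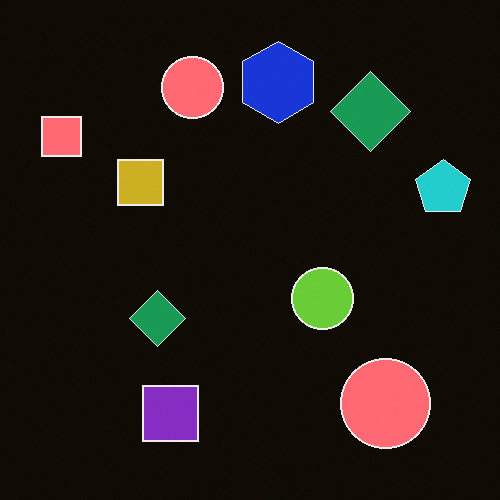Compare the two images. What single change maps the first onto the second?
Color-inverted (negative).

The light background has become dark and every shape's color is its complement — a photographic negative.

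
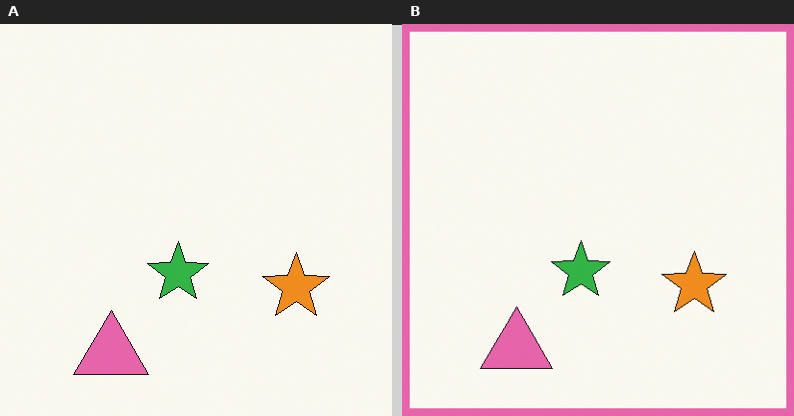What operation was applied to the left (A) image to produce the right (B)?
The image was framed with a pink border.

A solid pink frame runs around the edge of the right (B) image, with the content slightly shrunk inside it.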